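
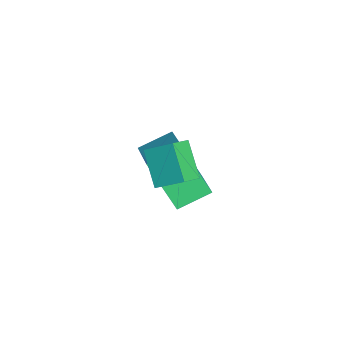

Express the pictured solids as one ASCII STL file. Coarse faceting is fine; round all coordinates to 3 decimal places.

solid 
facet normal -0.696 -0.212 0.686
outer loop
vertex 0.159 1.284 2.826
vertex -0.447 1.807 2.373
vertex -0.164 0.386 2.221
endloop
endfacet
facet normal 0.658 -0.569 0.493
outer loop
vertex 0.847 0.693 1.227
vertex 0.159 1.284 2.826
vertex -0.164 0.386 2.221
endloop
endfacet
facet normal -0.697 -0.212 0.685
outer loop
vertex -0.164 0.386 2.221
vertex -0.447 1.807 2.373
vertex -0.769 0.909 1.767
endloop
endfacet
facet normal -0.285 -0.795 -0.536
outer loop
vertex -0.769 0.909 1.767
vertex 0.847 0.693 1.227
vertex -0.164 0.386 2.221
endloop
endfacet
facet normal 0.285 0.795 0.536
outer loop
vertex 0.159 1.284 2.826
vertex 0.564 2.114 1.379
vertex -0.447 1.807 2.373
endloop
endfacet
facet normal 0.658 -0.569 0.493
outer loop
vertex 1.169 1.591 1.833
vertex 0.159 1.284 2.826
vertex 0.847 0.693 1.227
endloop
endfacet
facet normal 0.285 0.795 0.536
outer loop
vertex 1.169 1.591 1.833
vertex 0.564 2.114 1.379
vertex 0.159 1.284 2.826
endloop
endfacet
facet normal -0.658 0.569 -0.493
outer loop
vertex -0.447 1.807 2.373
vertex 0.564 2.114 1.379
vertex -0.769 0.909 1.767
endloop
endfacet
facet normal -0.285 -0.795 -0.536
outer loop
vertex 0.241 1.216 0.774
vertex 0.847 0.693 1.227
vertex -0.769 0.909 1.767
endloop
endfacet
facet normal -0.658 0.569 -0.493
outer loop
vertex -0.769 0.909 1.767
vertex 0.564 2.114 1.379
vertex 0.241 1.216 0.774
endloop
endfacet
facet normal 0.696 0.213 -0.686
outer loop
vertex 0.241 1.216 0.774
vertex 1.169 1.591 1.833
vertex 0.847 0.693 1.227
endloop
endfacet
facet normal 0.697 0.211 -0.685
outer loop
vertex 0.564 2.114 1.379
vertex 1.169 1.591 1.833
vertex 0.241 1.216 0.774
endloop
endfacet
facet normal -0.366 -0.450 0.814
outer loop
vertex -1.912 1.689 0.568
vertex -3.805 1.467 -0.405
vertex -1.531 0.519 0.092
endloop
endfacet
facet normal 0.885 0.103 0.455
outer loop
vertex -0.755 1.473 -1.635
vertex -1.912 1.689 0.568
vertex -1.531 0.519 0.092
endloop
endfacet
facet normal -0.366 -0.450 0.814
outer loop
vertex -1.531 0.519 0.092
vertex -3.805 1.467 -0.405
vertex -3.424 0.297 -0.881
endloop
endfacet
facet normal 0.289 -0.887 -0.360
outer loop
vertex -3.424 0.297 -0.881
vertex -0.755 1.473 -1.635
vertex -1.531 0.519 0.092
endloop
endfacet
facet normal -0.289 0.887 0.360
outer loop
vertex -1.912 1.689 0.568
vertex -3.029 2.421 -2.132
vertex -3.805 1.467 -0.405
endloop
endfacet
facet normal 0.885 0.103 0.455
outer loop
vertex -1.136 2.643 -1.159
vertex -1.912 1.689 0.568
vertex -0.755 1.473 -1.635
endloop
endfacet
facet normal -0.289 0.887 0.360
outer loop
vertex -1.136 2.643 -1.159
vertex -3.029 2.421 -2.132
vertex -1.912 1.689 0.568
endloop
endfacet
facet normal -0.885 -0.103 -0.455
outer loop
vertex -3.805 1.467 -0.405
vertex -3.029 2.421 -2.132
vertex -3.424 0.297 -0.881
endloop
endfacet
facet normal 0.289 -0.887 -0.360
outer loop
vertex -2.648 1.251 -2.608
vertex -0.755 1.473 -1.635
vertex -3.424 0.297 -0.881
endloop
endfacet
facet normal -0.885 -0.103 -0.455
outer loop
vertex -3.424 0.297 -0.881
vertex -3.029 2.421 -2.132
vertex -2.648 1.251 -2.608
endloop
endfacet
facet normal 0.366 0.450 -0.814
outer loop
vertex -2.648 1.251 -2.608
vertex -1.136 2.643 -1.159
vertex -0.755 1.473 -1.635
endloop
endfacet
facet normal 0.366 0.450 -0.814
outer loop
vertex -3.029 2.421 -2.132
vertex -1.136 2.643 -1.159
vertex -2.648 1.251 -2.608
endloop
endfacet

endsolid


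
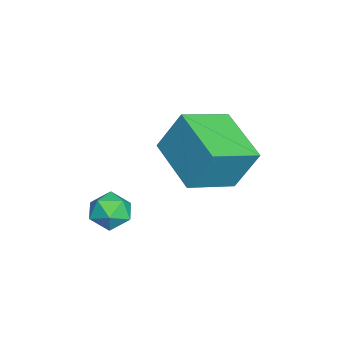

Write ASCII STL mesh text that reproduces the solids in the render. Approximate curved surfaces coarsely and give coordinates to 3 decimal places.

solid 
facet normal -0.935 0.279 0.219
outer loop
vertex 0.187 0.075 -0.412
vertex -0.082 -0.59 -0.712
vertex 0.106 -0.552 0.041
endloop
endfacet
facet normal -0.470 0.556 0.685
outer loop
vertex 0.187 0.075 -0.412
vertex 0.106 -0.552 0.041
vertex 0.737 -0.102 0.109
endloop
endfacet
facet normal 0.002 0.947 0.320
outer loop
vertex 0.187 0.075 -0.412
vertex 0.737 -0.102 0.109
vertex 0.939 0.138 -0.603
endloop
endfacet
facet normal -0.171 0.912 -0.372
outer loop
vertex 0.187 0.075 -0.412
vertex 0.939 0.138 -0.603
vertex 0.432 -0.164 -1.111
endloop
endfacet
facet normal -0.750 0.499 -0.434
outer loop
vertex 0.187 0.075 -0.412
vertex 0.432 -0.164 -1.111
vertex -0.082 -0.59 -0.712
endloop
endfacet
facet normal -0.119 0.017 0.993
outer loop
vertex 0.737 -0.102 0.109
vertex 0.106 -0.552 0.041
vertex 0.808 -0.876 0.131
endloop
endfacet
facet normal -0.870 -0.431 0.239
outer loop
vertex 0.106 -0.552 0.041
vertex -0.082 -0.59 -0.712
vertex 0.301 -1.178 -0.377
endloop
endfacet
facet normal -0.572 -0.076 -0.817
outer loop
vertex -0.082 -0.59 -0.712
vertex 0.432 -0.164 -1.111
vertex 0.503 -0.938 -1.089
endloop
endfacet
facet normal 0.366 0.593 -0.717
outer loop
vertex 0.432 -0.164 -1.111
vertex 0.939 0.138 -0.603
vertex 1.134 -0.488 -1.021
endloop
endfacet
facet normal 0.645 0.649 0.402
outer loop
vertex 0.939 0.138 -0.603
vertex 0.737 -0.102 0.109
vertex 1.322 -0.45 -0.268
endloop
endfacet
facet normal 0.171 -0.912 0.372
outer loop
vertex 1.053 -1.115 -0.568
vertex 0.808 -0.876 0.131
vertex 0.301 -1.178 -0.377
endloop
endfacet
facet normal -0.002 -0.947 -0.320
outer loop
vertex 1.053 -1.115 -0.568
vertex 0.301 -1.178 -0.377
vertex 0.503 -0.938 -1.089
endloop
endfacet
facet normal 0.470 -0.556 -0.685
outer loop
vertex 1.053 -1.115 -0.568
vertex 0.503 -0.938 -1.089
vertex 1.134 -0.488 -1.021
endloop
endfacet
facet normal 0.935 -0.279 -0.219
outer loop
vertex 1.053 -1.115 -0.568
vertex 1.134 -0.488 -1.021
vertex 1.322 -0.45 -0.268
endloop
endfacet
facet normal 0.750 -0.499 0.434
outer loop
vertex 1.053 -1.115 -0.568
vertex 1.322 -0.45 -0.268
vertex 0.808 -0.876 0.131
endloop
endfacet
facet normal -0.366 -0.593 0.717
outer loop
vertex 0.301 -1.178 -0.377
vertex 0.808 -0.876 0.131
vertex 0.106 -0.552 0.041
endloop
endfacet
facet normal -0.645 -0.649 -0.402
outer loop
vertex 0.503 -0.938 -1.089
vertex 0.301 -1.178 -0.377
vertex -0.082 -0.59 -0.712
endloop
endfacet
facet normal 0.119 -0.017 -0.993
outer loop
vertex 1.134 -0.488 -1.021
vertex 0.503 -0.938 -1.089
vertex 0.432 -0.164 -1.111
endloop
endfacet
facet normal 0.870 0.431 -0.239
outer loop
vertex 1.322 -0.45 -0.268
vertex 1.134 -0.488 -1.021
vertex 0.939 0.138 -0.603
endloop
endfacet
facet normal 0.572 0.076 0.817
outer loop
vertex 0.808 -0.876 0.131
vertex 1.322 -0.45 -0.268
vertex 0.737 -0.102 0.109
endloop
endfacet
facet normal -0.814 -0.506 0.286
outer loop
vertex -1.132 1.53 2.893
vertex -2.234 2.93 2.232
vertex -1.192 0.753 1.349
endloop
endfacet
facet normal 0.580 -0.737 0.348
outer loop
vertex 0.574 1.85 0.728
vertex -1.132 1.53 2.893
vertex -1.192 0.753 1.349
endloop
endfacet
facet normal -0.814 -0.506 0.286
outer loop
vertex -1.192 0.753 1.349
vertex -2.234 2.93 2.232
vertex -2.294 2.152 0.687
endloop
endfacet
facet normal -0.035 -0.450 -0.893
outer loop
vertex -2.294 2.152 0.687
vertex 0.574 1.85 0.728
vertex -1.192 0.753 1.349
endloop
endfacet
facet normal 0.035 0.449 0.893
outer loop
vertex -1.132 1.53 2.893
vertex -0.468 4.027 1.611
vertex -2.234 2.93 2.232
endloop
endfacet
facet normal 0.580 -0.736 0.348
outer loop
vertex 0.634 2.628 2.273
vertex -1.132 1.53 2.893
vertex 0.574 1.85 0.728
endloop
endfacet
facet normal 0.034 0.449 0.893
outer loop
vertex 0.634 2.628 2.273
vertex -0.468 4.027 1.611
vertex -1.132 1.53 2.893
endloop
endfacet
facet normal -0.580 0.736 -0.348
outer loop
vertex -2.234 2.93 2.232
vertex -0.468 4.027 1.611
vertex -2.294 2.152 0.687
endloop
endfacet
facet normal -0.034 -0.449 -0.893
outer loop
vertex -0.528 3.25 0.067
vertex 0.574 1.85 0.728
vertex -2.294 2.152 0.687
endloop
endfacet
facet normal -0.580 0.736 -0.348
outer loop
vertex -2.294 2.152 0.687
vertex -0.468 4.027 1.611
vertex -0.528 3.25 0.067
endloop
endfacet
facet normal 0.814 0.506 -0.286
outer loop
vertex -0.528 3.25 0.067
vertex 0.634 2.628 2.273
vertex 0.574 1.85 0.728
endloop
endfacet
facet normal 0.814 0.506 -0.286
outer loop
vertex -0.468 4.027 1.611
vertex 0.634 2.628 2.273
vertex -0.528 3.25 0.067
endloop
endfacet

endsolid


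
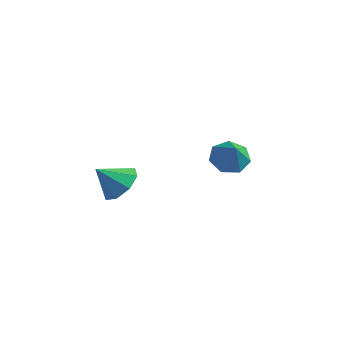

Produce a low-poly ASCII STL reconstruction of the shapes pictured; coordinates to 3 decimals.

solid 
facet normal -0.567 0.381 -0.730
outer loop
vertex -1.004 4.722 2.519
vertex -1.743 4.095 2.766
vertex -1.567 5.017 3.11
endloop
endfacet
facet normal 0.721 0.562 0.406
outer loop
vertex -1.004 4.722 2.519
vertex -1.567 5.017 3.11
vertex -0.837 3.485 3.934
endloop
endfacet
facet normal -0.567 0.381 -0.731
outer loop
vertex -1.567 5.017 3.11
vertex -1.743 4.095 2.766
vertex -2.262 4.618 3.441
endloop
endfacet
facet normal 0.112 0.512 0.852
outer loop
vertex -1.567 5.017 3.11
vertex -2.262 4.618 3.441
vertex -0.837 3.485 3.934
endloop
endfacet
facet normal -0.566 0.381 -0.731
outer loop
vertex -2.262 4.618 3.441
vertex -1.743 4.095 2.766
vertex -2.567 3.825 3.264
endloop
endfacet
facet normal -0.371 -0.064 0.926
outer loop
vertex -2.262 4.618 3.441
vertex -2.567 3.825 3.264
vertex -0.837 3.485 3.934
endloop
endfacet
facet normal -0.566 0.382 -0.730
outer loop
vertex -2.567 3.825 3.264
vertex -1.743 4.095 2.766
vertex -2.252 3.236 2.711
endloop
endfacet
facet normal -0.366 -0.733 0.573
outer loop
vertex -2.567 3.825 3.264
vertex -2.252 3.236 2.711
vertex -0.837 3.485 3.934
endloop
endfacet
facet normal -0.566 0.382 -0.731
outer loop
vertex -2.252 3.236 2.711
vertex -1.743 4.095 2.766
vertex -1.553 3.293 2.2
endloop
endfacet
facet normal 0.124 -0.991 0.059
outer loop
vertex -2.252 3.236 2.711
vertex -1.553 3.293 2.2
vertex -0.837 3.485 3.934
endloop
endfacet
facet normal -0.567 0.381 -0.730
outer loop
vertex -1.553 3.293 2.2
vertex -1.743 4.095 2.766
vertex -0.998 3.954 2.114
endloop
endfacet
facet normal 0.730 -0.643 -0.230
outer loop
vertex -1.553 3.293 2.2
vertex -0.998 3.954 2.114
vertex -0.837 3.485 3.934
endloop
endfacet
facet normal -0.567 0.381 -0.730
outer loop
vertex -0.998 3.954 2.114
vertex -1.743 4.095 2.766
vertex -1.004 4.722 2.519
endloop
endfacet
facet normal 0.996 0.048 -0.076
outer loop
vertex -0.998 3.954 2.114
vertex -1.004 4.722 2.519
vertex -0.837 3.485 3.934
endloop
endfacet
facet normal 0.434 0.569 -0.699
outer loop
vertex -2.327 -1.369 3.589
vertex -3.099 -1.645 2.885
vertex -2.972 -0.853 3.609
endloop
endfacet
facet normal 0.140 0.137 0.981
outer loop
vertex -2.327 -1.369 3.589
vertex -2.972 -0.853 3.609
vertex -3.761 -2.515 3.955
endloop
endfacet
facet normal 0.434 0.569 -0.698
outer loop
vertex -2.972 -0.853 3.609
vertex -3.099 -1.645 2.885
vertex -3.691 -0.8 3.205
endloop
endfacet
facet normal -0.433 0.376 0.819
outer loop
vertex -2.972 -0.853 3.609
vertex -3.691 -0.8 3.205
vertex -3.761 -2.515 3.955
endloop
endfacet
facet normal 0.433 0.568 -0.699
outer loop
vertex -3.691 -0.8 3.205
vertex -3.099 -1.645 2.885
vertex -4.064 -1.243 2.614
endloop
endfacet
facet normal -0.890 0.212 0.403
outer loop
vertex -3.691 -0.8 3.205
vertex -4.064 -1.243 2.614
vertex -3.761 -2.515 3.955
endloop
endfacet
facet normal 0.433 0.569 -0.699
outer loop
vertex -4.064 -1.243 2.614
vertex -3.099 -1.645 2.885
vertex -3.871 -1.92 2.182
endloop
endfacet
facet normal -0.966 -0.258 -0.027
outer loop
vertex -4.064 -1.243 2.614
vertex -3.871 -1.92 2.182
vertex -3.761 -2.515 3.955
endloop
endfacet
facet normal 0.433 0.569 -0.699
outer loop
vertex -3.871 -1.92 2.182
vertex -3.099 -1.645 2.885
vertex -3.225 -2.436 2.162
endloop
endfacet
facet normal -0.613 -0.759 -0.217
outer loop
vertex -3.871 -1.92 2.182
vertex -3.225 -2.436 2.162
vertex -3.761 -2.515 3.955
endloop
endfacet
facet normal 0.433 0.569 -0.698
outer loop
vertex -3.225 -2.436 2.162
vertex -3.099 -1.645 2.885
vertex -2.506 -2.489 2.565
endloop
endfacet
facet normal -0.042 -0.998 -0.056
outer loop
vertex -3.225 -2.436 2.162
vertex -2.506 -2.489 2.565
vertex -3.761 -2.515 3.955
endloop
endfacet
facet normal 0.432 0.569 -0.699
outer loop
vertex -2.506 -2.489 2.565
vertex -3.099 -1.645 2.885
vertex -2.133 -2.046 3.156
endloop
endfacet
facet normal 0.418 -0.834 0.361
outer loop
vertex -2.506 -2.489 2.565
vertex -2.133 -2.046 3.156
vertex -3.761 -2.515 3.955
endloop
endfacet
facet normal 0.433 0.570 -0.698
outer loop
vertex -2.133 -2.046 3.156
vertex -3.099 -1.645 2.885
vertex -2.327 -1.369 3.589
endloop
endfacet
facet normal 0.493 -0.364 0.790
outer loop
vertex -2.133 -2.046 3.156
vertex -2.327 -1.369 3.589
vertex -3.761 -2.515 3.955
endloop
endfacet

endsolid


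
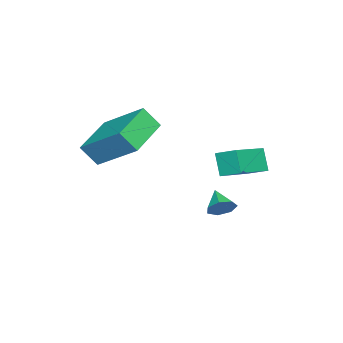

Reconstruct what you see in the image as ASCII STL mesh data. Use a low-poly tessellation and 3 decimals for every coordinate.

solid 
facet normal -0.969 0.102 0.224
outer loop
vertex -0.503 -1.947 2.311
vertex -0.037 -0.22 3.54
vertex -0.631 -1.314 1.47
endloop
endfacet
facet normal -0.215 -0.796 -0.566
outer loop
vertex 1.317 -1.52 1.02
vertex -0.503 -1.947 2.311
vertex -0.631 -1.314 1.47
endloop
endfacet
facet normal -0.969 0.102 0.224
outer loop
vertex -0.631 -1.314 1.47
vertex -0.037 -0.22 3.54
vertex -0.165 0.412 2.699
endloop
endfacet
facet normal -0.120 0.597 -0.793
outer loop
vertex -0.165 0.412 2.699
vertex 1.317 -1.52 1.02
vertex -0.631 -1.314 1.47
endloop
endfacet
facet normal 0.120 -0.597 0.793
outer loop
vertex -0.503 -1.947 2.311
vertex 1.911 -0.426 3.09
vertex -0.037 -0.22 3.54
endloop
endfacet
facet normal -0.214 -0.796 -0.566
outer loop
vertex 1.445 -2.152 1.861
vertex -0.503 -1.947 2.311
vertex 1.317 -1.52 1.02
endloop
endfacet
facet normal 0.120 -0.597 0.793
outer loop
vertex 1.445 -2.152 1.861
vertex 1.911 -0.426 3.09
vertex -0.503 -1.947 2.311
endloop
endfacet
facet normal 0.215 0.796 0.566
outer loop
vertex -0.037 -0.22 3.54
vertex 1.911 -0.426 3.09
vertex -0.165 0.412 2.699
endloop
endfacet
facet normal -0.120 0.597 -0.793
outer loop
vertex 1.783 0.207 2.249
vertex 1.317 -1.52 1.02
vertex -0.165 0.412 2.699
endloop
endfacet
facet normal 0.215 0.796 0.566
outer loop
vertex -0.165 0.412 2.699
vertex 1.911 -0.426 3.09
vertex 1.783 0.207 2.249
endloop
endfacet
facet normal 0.969 -0.102 -0.224
outer loop
vertex 1.783 0.207 2.249
vertex 1.445 -2.152 1.861
vertex 1.317 -1.52 1.02
endloop
endfacet
facet normal 0.969 -0.102 -0.224
outer loop
vertex 1.911 -0.426 3.09
vertex 1.445 -2.152 1.861
vertex 1.783 0.207 2.249
endloop
endfacet
facet normal -0.405 -0.309 0.861
outer loop
vertex -1.167 2.193 1.041
vertex -1.033 3.038 1.407
vertex -2.928 2.746 0.411
endloop
endfacet
facet normal -0.144 -0.908 -0.393
outer loop
vertex -2.487 3.082 -0.527
vertex -1.167 2.193 1.041
vertex -2.928 2.746 0.411
endloop
endfacet
facet normal -0.405 -0.309 0.861
outer loop
vertex -2.928 2.746 0.411
vertex -1.033 3.038 1.407
vertex -2.794 3.591 0.777
endloop
endfacet
facet normal -0.903 0.283 -0.323
outer loop
vertex -2.794 3.591 0.777
vertex -2.487 3.082 -0.527
vertex -2.928 2.746 0.411
endloop
endfacet
facet normal 0.903 -0.283 0.323
outer loop
vertex -1.167 2.193 1.041
vertex -0.592 3.374 0.469
vertex -1.033 3.038 1.407
endloop
endfacet
facet normal -0.144 -0.908 -0.393
outer loop
vertex -0.726 2.529 0.103
vertex -1.167 2.193 1.041
vertex -2.487 3.082 -0.527
endloop
endfacet
facet normal 0.903 -0.283 0.323
outer loop
vertex -0.726 2.529 0.103
vertex -0.592 3.374 0.469
vertex -1.167 2.193 1.041
endloop
endfacet
facet normal 0.144 0.908 0.393
outer loop
vertex -1.033 3.038 1.407
vertex -0.592 3.374 0.469
vertex -2.794 3.591 0.777
endloop
endfacet
facet normal -0.903 0.283 -0.323
outer loop
vertex -2.353 3.927 -0.161
vertex -2.487 3.082 -0.527
vertex -2.794 3.591 0.777
endloop
endfacet
facet normal 0.144 0.908 0.393
outer loop
vertex -2.794 3.591 0.777
vertex -0.592 3.374 0.469
vertex -2.353 3.927 -0.161
endloop
endfacet
facet normal 0.405 0.309 -0.861
outer loop
vertex -2.353 3.927 -0.161
vertex -0.726 2.529 0.103
vertex -2.487 3.082 -0.527
endloop
endfacet
facet normal 0.405 0.309 -0.861
outer loop
vertex -0.592 3.374 0.469
vertex -0.726 2.529 0.103
vertex -2.353 3.927 -0.161
endloop
endfacet
facet normal 0.706 0.494 -0.507
outer loop
vertex -1.294 1.881 -1.995
vertex -1.713 2.306 -2.164
vertex -1.348 2.3 -1.662
endloop
endfacet
facet normal 0.283 -0.574 0.768
outer loop
vertex -1.294 1.881 -1.995
vertex -1.348 2.3 -1.662
vertex -2.447 1.794 -1.636
endloop
endfacet
facet normal 0.707 0.492 -0.508
outer loop
vertex -1.348 2.3 -1.662
vertex -1.713 2.306 -2.164
vertex -1.676 2.724 -1.708
endloop
endfacet
facet normal -0.019 0.093 0.995
outer loop
vertex -1.348 2.3 -1.662
vertex -1.676 2.724 -1.708
vertex -2.447 1.794 -1.636
endloop
endfacet
facet normal 0.706 0.492 -0.509
outer loop
vertex -1.676 2.724 -1.708
vertex -1.713 2.306 -2.164
vertex -2.032 2.834 -2.096
endloop
endfacet
facet normal -0.556 0.512 0.655
outer loop
vertex -1.676 2.724 -1.708
vertex -2.032 2.834 -2.096
vertex -2.447 1.794 -1.636
endloop
endfacet
facet normal 0.707 0.493 -0.507
outer loop
vertex -2.032 2.834 -2.096
vertex -1.713 2.306 -2.164
vertex -2.147 2.546 -2.536
endloop
endfacet
facet normal -0.929 0.371 0.000
outer loop
vertex -2.032 2.834 -2.096
vertex -2.147 2.546 -2.536
vertex -2.447 1.794 -1.636
endloop
endfacet
facet normal 0.707 0.493 -0.507
outer loop
vertex -2.147 2.546 -2.536
vertex -1.713 2.306 -2.164
vertex -1.935 2.078 -2.696
endloop
endfacet
facet normal -0.852 -0.225 -0.472
outer loop
vertex -2.147 2.546 -2.536
vertex -1.935 2.078 -2.696
vertex -2.447 1.794 -1.636
endloop
endfacet
facet normal 0.707 0.493 -0.507
outer loop
vertex -1.935 2.078 -2.696
vertex -1.713 2.306 -2.164
vertex -1.556 1.782 -2.455
endloop
endfacet
facet normal -0.386 -0.827 -0.408
outer loop
vertex -1.935 2.078 -2.696
vertex -1.556 1.782 -2.455
vertex -2.447 1.794 -1.636
endloop
endfacet
facet normal 0.706 0.494 -0.508
outer loop
vertex -1.556 1.782 -2.455
vertex -1.713 2.306 -2.164
vertex -1.294 1.881 -1.995
endloop
endfacet
facet normal 0.119 -0.982 0.144
outer loop
vertex -1.556 1.782 -2.455
vertex -1.294 1.881 -1.995
vertex -2.447 1.794 -1.636
endloop
endfacet

endsolid


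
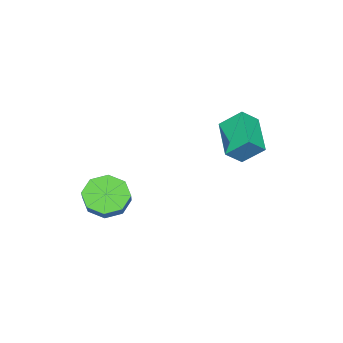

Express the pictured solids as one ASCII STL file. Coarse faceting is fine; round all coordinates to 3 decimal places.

solid 
facet normal -0.687 0.353 -0.635
outer loop
vertex -2.898 1.197 0.335
vertex -1.417 2.53 -0.525
vertex -2.545 0.202 -0.6
endloop
endfacet
facet normal -0.682 -0.614 0.396
outer loop
vertex -1.783 -0.19 0.105
vertex -2.898 1.197 0.335
vertex -2.545 0.202 -0.6
endloop
endfacet
facet normal -0.687 0.353 -0.635
outer loop
vertex -2.545 0.202 -0.6
vertex -1.417 2.53 -0.525
vertex -1.065 1.535 -1.46
endloop
endfacet
facet normal 0.250 -0.706 -0.663
outer loop
vertex -1.065 1.535 -1.46
vertex -1.783 -0.19 0.105
vertex -2.545 0.202 -0.6
endloop
endfacet
facet normal -0.250 0.706 0.663
outer loop
vertex -2.898 1.197 0.335
vertex -0.655 2.138 0.18
vertex -1.417 2.53 -0.525
endloop
endfacet
facet normal -0.682 -0.614 0.397
outer loop
vertex -2.135 0.805 1.04
vertex -2.898 1.197 0.335
vertex -1.783 -0.19 0.105
endloop
endfacet
facet normal -0.250 0.706 0.663
outer loop
vertex -2.135 0.805 1.04
vertex -0.655 2.138 0.18
vertex -2.898 1.197 0.335
endloop
endfacet
facet normal 0.683 0.614 -0.396
outer loop
vertex -1.417 2.53 -0.525
vertex -0.655 2.138 0.18
vertex -1.065 1.535 -1.46
endloop
endfacet
facet normal 0.250 -0.706 -0.663
outer loop
vertex -0.302 1.143 -0.755
vertex -1.783 -0.19 0.105
vertex -1.065 1.535 -1.46
endloop
endfacet
facet normal 0.682 0.615 -0.396
outer loop
vertex -1.065 1.535 -1.46
vertex -0.655 2.138 0.18
vertex -0.302 1.143 -0.755
endloop
endfacet
facet normal 0.687 -0.354 0.635
outer loop
vertex -0.302 1.143 -0.755
vertex -2.135 0.805 1.04
vertex -1.783 -0.19 0.105
endloop
endfacet
facet normal 0.687 -0.353 0.635
outer loop
vertex -0.655 2.138 0.18
vertex -2.135 0.805 1.04
vertex -0.302 1.143 -0.755
endloop
endfacet
facet normal -0.611 -0.439 -0.659
outer loop
vertex 3.43 -2.691 -4.322
vertex 2.798 -3.037 -3.505
vertex 2.83 -2.144 -4.13
endloop
endfacet
facet normal 0.331 0.614 -0.717
outer loop
vertex 3.43 -2.691 -4.322
vertex 2.83 -2.144 -4.13
vertex 4.255 -2.098 -3.433
endloop
endfacet
facet normal 0.331 0.614 -0.717
outer loop
vertex 4.255 -2.098 -3.433
vertex 2.83 -2.144 -4.13
vertex 3.655 -1.551 -3.241
endloop
endfacet
facet normal 0.611 0.439 0.658
outer loop
vertex 4.255 -2.098 -3.433
vertex 3.655 -1.551 -3.241
vertex 3.622 -2.443 -2.615
endloop
endfacet
facet normal -0.610 -0.439 -0.659
outer loop
vertex 2.83 -2.144 -4.13
vertex 2.798 -3.037 -3.505
vertex 2.211 -2.121 -3.572
endloop
endfacet
facet normal -0.276 0.898 -0.343
outer loop
vertex 2.83 -2.144 -4.13
vertex 2.211 -2.121 -3.572
vertex 3.655 -1.551 -3.241
endloop
endfacet
facet normal -0.275 0.898 -0.344
outer loop
vertex 3.655 -1.551 -3.241
vertex 2.211 -2.121 -3.572
vertex 3.035 -1.527 -2.682
endloop
endfacet
facet normal 0.611 0.440 0.659
outer loop
vertex 3.655 -1.551 -3.241
vertex 3.035 -1.527 -2.682
vertex 3.622 -2.443 -2.615
endloop
endfacet
facet normal -0.611 -0.440 -0.658
outer loop
vertex 2.211 -2.121 -3.572
vertex 2.798 -3.037 -3.505
vertex 1.935 -2.633 -2.974
endloop
endfacet
facet normal -0.720 0.655 0.229
outer loop
vertex 2.211 -2.121 -3.572
vertex 1.935 -2.633 -2.974
vertex 3.035 -1.527 -2.682
endloop
endfacet
facet normal -0.720 0.655 0.231
outer loop
vertex 3.035 -1.527 -2.682
vertex 1.935 -2.633 -2.974
vertex 2.76 -2.04 -2.085
endloop
endfacet
facet normal 0.611 0.439 0.659
outer loop
vertex 3.035 -1.527 -2.682
vertex 2.76 -2.04 -2.085
vertex 3.622 -2.443 -2.615
endloop
endfacet
facet normal -0.611 -0.440 -0.658
outer loop
vertex 1.935 -2.633 -2.974
vertex 2.798 -3.037 -3.505
vertex 2.165 -3.382 -2.687
endloop
endfacet
facet normal -0.742 0.029 0.670
outer loop
vertex 1.935 -2.633 -2.974
vertex 2.165 -3.382 -2.687
vertex 2.76 -2.04 -2.085
endloop
endfacet
facet normal -0.742 0.029 0.670
outer loop
vertex 2.76 -2.04 -2.085
vertex 2.165 -3.382 -2.687
vertex 2.99 -2.789 -1.798
endloop
endfacet
facet normal 0.611 0.440 0.659
outer loop
vertex 2.76 -2.04 -2.085
vertex 2.99 -2.789 -1.798
vertex 3.622 -2.443 -2.615
endloop
endfacet
facet normal -0.611 -0.439 -0.658
outer loop
vertex 2.165 -3.382 -2.687
vertex 2.798 -3.037 -3.505
vertex 2.765 -3.929 -2.879
endloop
endfacet
facet normal -0.331 -0.614 0.717
outer loop
vertex 2.165 -3.382 -2.687
vertex 2.765 -3.929 -2.879
vertex 2.99 -2.789 -1.798
endloop
endfacet
facet normal -0.331 -0.614 0.717
outer loop
vertex 2.99 -2.789 -1.798
vertex 2.765 -3.929 -2.879
vertex 3.59 -3.336 -1.99
endloop
endfacet
facet normal 0.611 0.439 0.659
outer loop
vertex 2.99 -2.789 -1.798
vertex 3.59 -3.336 -1.99
vertex 3.622 -2.443 -2.615
endloop
endfacet
facet normal -0.611 -0.440 -0.659
outer loop
vertex 2.765 -3.929 -2.879
vertex 2.798 -3.037 -3.505
vertex 3.385 -3.953 -3.438
endloop
endfacet
facet normal 0.275 -0.898 0.344
outer loop
vertex 2.765 -3.929 -2.879
vertex 3.385 -3.953 -3.438
vertex 3.59 -3.336 -1.99
endloop
endfacet
facet normal 0.276 -0.898 0.343
outer loop
vertex 3.59 -3.336 -1.99
vertex 3.385 -3.953 -3.438
vertex 4.209 -3.359 -2.548
endloop
endfacet
facet normal 0.610 0.439 0.659
outer loop
vertex 3.59 -3.336 -1.99
vertex 4.209 -3.359 -2.548
vertex 3.622 -2.443 -2.615
endloop
endfacet
facet normal -0.611 -0.439 -0.659
outer loop
vertex 3.385 -3.953 -3.438
vertex 2.798 -3.037 -3.505
vertex 3.66 -3.44 -4.035
endloop
endfacet
facet normal 0.720 -0.654 -0.230
outer loop
vertex 3.385 -3.953 -3.438
vertex 3.66 -3.44 -4.035
vertex 4.209 -3.359 -2.548
endloop
endfacet
facet normal 0.719 -0.656 -0.230
outer loop
vertex 4.209 -3.359 -2.548
vertex 3.66 -3.44 -4.035
vertex 4.485 -2.847 -3.146
endloop
endfacet
facet normal 0.611 0.440 0.658
outer loop
vertex 4.209 -3.359 -2.548
vertex 4.485 -2.847 -3.146
vertex 3.622 -2.443 -2.615
endloop
endfacet
facet normal -0.611 -0.440 -0.659
outer loop
vertex 3.66 -3.44 -4.035
vertex 2.798 -3.037 -3.505
vertex 3.43 -2.691 -4.322
endloop
endfacet
facet normal 0.742 -0.029 -0.670
outer loop
vertex 3.66 -3.44 -4.035
vertex 3.43 -2.691 -4.322
vertex 4.485 -2.847 -3.146
endloop
endfacet
facet normal 0.742 -0.029 -0.670
outer loop
vertex 4.485 -2.847 -3.146
vertex 3.43 -2.691 -4.322
vertex 4.255 -2.098 -3.433
endloop
endfacet
facet normal 0.611 0.440 0.658
outer loop
vertex 4.485 -2.847 -3.146
vertex 4.255 -2.098 -3.433
vertex 3.622 -2.443 -2.615
endloop
endfacet

endsolid


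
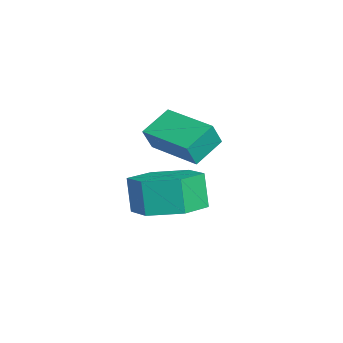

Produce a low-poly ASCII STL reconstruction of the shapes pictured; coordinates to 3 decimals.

solid 
facet normal -0.830 -0.556 0.034
outer loop
vertex -3.694 2.057 2.09
vertex -4.206 2.852 2.59
vertex -3.928 2.362 1.365
endloop
endfacet
facet normal 0.479 -0.743 -0.467
outer loop
vertex -2.574 3.268 1.31
vertex -3.694 2.057 2.09
vertex -3.928 2.362 1.365
endloop
endfacet
facet normal -0.830 -0.556 0.034
outer loop
vertex -3.928 2.362 1.365
vertex -4.206 2.852 2.59
vertex -4.44 3.157 1.866
endloop
endfacet
facet normal -0.285 0.373 -0.883
outer loop
vertex -4.44 3.157 1.866
vertex -2.574 3.268 1.31
vertex -3.928 2.362 1.365
endloop
endfacet
facet normal 0.285 -0.372 0.883
outer loop
vertex -3.694 2.057 2.09
vertex -2.852 3.758 2.535
vertex -4.206 2.852 2.59
endloop
endfacet
facet normal 0.478 -0.743 -0.468
outer loop
vertex -2.34 2.963 2.034
vertex -3.694 2.057 2.09
vertex -2.574 3.268 1.31
endloop
endfacet
facet normal 0.286 -0.372 0.883
outer loop
vertex -2.34 2.963 2.034
vertex -2.852 3.758 2.535
vertex -3.694 2.057 2.09
endloop
endfacet
facet normal -0.478 0.743 0.468
outer loop
vertex -4.206 2.852 2.59
vertex -2.852 3.758 2.535
vertex -4.44 3.157 1.866
endloop
endfacet
facet normal -0.285 0.372 -0.883
outer loop
vertex -3.086 4.063 1.81
vertex -2.574 3.268 1.31
vertex -4.44 3.157 1.866
endloop
endfacet
facet normal -0.478 0.744 0.467
outer loop
vertex -4.44 3.157 1.866
vertex -2.852 3.758 2.535
vertex -3.086 4.063 1.81
endloop
endfacet
facet normal 0.830 0.556 -0.034
outer loop
vertex -3.086 4.063 1.81
vertex -2.34 2.963 2.034
vertex -2.574 3.268 1.31
endloop
endfacet
facet normal 0.830 0.556 -0.034
outer loop
vertex -2.852 3.758 2.535
vertex -2.34 2.963 2.034
vertex -3.086 4.063 1.81
endloop
endfacet
facet normal 0.341 0.030 -0.940
outer loop
vertex -0.411 1.495 0.815
vertex -1.036 2.236 0.612
vertex -0.126 2.434 0.948
endloop
endfacet
facet normal 0.895 -0.316 0.315
outer loop
vertex -0.411 1.495 0.815
vertex -0.126 2.434 0.948
vertex -0.779 1.463 1.83
endloop
endfacet
facet normal 0.895 -0.316 0.315
outer loop
vertex -0.779 1.463 1.83
vertex -0.126 2.434 0.948
vertex -0.494 2.402 1.963
endloop
endfacet
facet normal -0.340 -0.030 0.940
outer loop
vertex -0.779 1.463 1.83
vertex -0.494 2.402 1.963
vertex -1.404 2.204 1.628
endloop
endfacet
facet normal 0.340 0.031 -0.940
outer loop
vertex -0.126 2.434 0.948
vertex -1.036 2.236 0.612
vertex -0.751 3.175 0.746
endloop
endfacet
facet normal 0.697 0.663 0.274
outer loop
vertex -0.126 2.434 0.948
vertex -0.751 3.175 0.746
vertex -0.494 2.402 1.963
endloop
endfacet
facet normal 0.697 0.663 0.274
outer loop
vertex -0.494 2.402 1.963
vertex -0.751 3.175 0.746
vertex -1.118 3.142 1.761
endloop
endfacet
facet normal -0.340 -0.030 0.940
outer loop
vertex -0.494 2.402 1.963
vertex -1.118 3.142 1.761
vertex -1.404 2.204 1.628
endloop
endfacet
facet normal 0.340 0.031 -0.940
outer loop
vertex -0.751 3.175 0.746
vertex -1.036 2.236 0.612
vertex -1.661 2.977 0.41
endloop
endfacet
facet normal -0.198 0.979 -0.040
outer loop
vertex -0.751 3.175 0.746
vertex -1.661 2.977 0.41
vertex -1.118 3.142 1.761
endloop
endfacet
facet normal -0.197 0.980 -0.041
outer loop
vertex -1.118 3.142 1.761
vertex -1.661 2.977 0.41
vertex -2.029 2.945 1.425
endloop
endfacet
facet normal -0.340 -0.030 0.940
outer loop
vertex -1.118 3.142 1.761
vertex -2.029 2.945 1.425
vertex -1.404 2.204 1.628
endloop
endfacet
facet normal 0.340 0.030 -0.940
outer loop
vertex -1.661 2.977 0.41
vertex -1.036 2.236 0.612
vertex -1.946 2.038 0.277
endloop
endfacet
facet normal -0.895 0.316 -0.315
outer loop
vertex -1.661 2.977 0.41
vertex -1.946 2.038 0.277
vertex -2.029 2.945 1.425
endloop
endfacet
facet normal -0.895 0.316 -0.315
outer loop
vertex -2.029 2.945 1.425
vertex -1.946 2.038 0.277
vertex -2.314 2.006 1.292
endloop
endfacet
facet normal -0.341 -0.030 0.940
outer loop
vertex -2.029 2.945 1.425
vertex -2.314 2.006 1.292
vertex -1.404 2.204 1.628
endloop
endfacet
facet normal 0.340 0.030 -0.940
outer loop
vertex -1.946 2.038 0.277
vertex -1.036 2.236 0.612
vertex -1.322 1.298 0.479
endloop
endfacet
facet normal -0.697 -0.663 -0.274
outer loop
vertex -1.946 2.038 0.277
vertex -1.322 1.298 0.479
vertex -2.314 2.006 1.292
endloop
endfacet
facet normal -0.697 -0.663 -0.274
outer loop
vertex -2.314 2.006 1.292
vertex -1.322 1.298 0.479
vertex -1.689 1.265 1.494
endloop
endfacet
facet normal -0.340 -0.031 0.940
outer loop
vertex -2.314 2.006 1.292
vertex -1.689 1.265 1.494
vertex -1.404 2.204 1.628
endloop
endfacet
facet normal 0.340 0.030 -0.940
outer loop
vertex -1.322 1.298 0.479
vertex -1.036 2.236 0.612
vertex -0.411 1.495 0.815
endloop
endfacet
facet normal 0.197 -0.980 0.039
outer loop
vertex -1.322 1.298 0.479
vertex -0.411 1.495 0.815
vertex -1.689 1.265 1.494
endloop
endfacet
facet normal 0.198 -0.979 0.041
outer loop
vertex -1.689 1.265 1.494
vertex -0.411 1.495 0.815
vertex -0.779 1.463 1.83
endloop
endfacet
facet normal -0.340 -0.031 0.940
outer loop
vertex -1.689 1.265 1.494
vertex -0.779 1.463 1.83
vertex -1.404 2.204 1.628
endloop
endfacet

endsolid


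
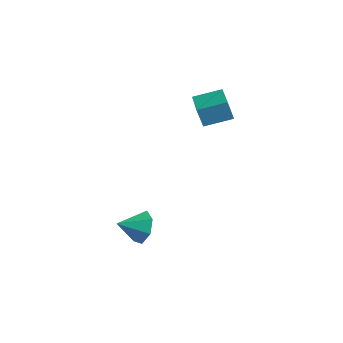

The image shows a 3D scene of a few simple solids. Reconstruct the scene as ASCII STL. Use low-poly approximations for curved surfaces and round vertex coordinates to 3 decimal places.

solid 
facet normal 0.288 0.865 -0.412
outer loop
vertex -3.089 -1.959 -1.394
vertex -3.525 -2.113 -2.022
vertex -3.728 -1.735 -1.37
endloop
endfacet
facet normal -0.017 -0.155 0.988
outer loop
vertex -3.089 -1.959 -1.394
vertex -3.728 -1.735 -1.37
vertex -3.835 -3.047 -1.578
endloop
endfacet
facet normal 0.288 0.865 -0.411
outer loop
vertex -3.728 -1.735 -1.37
vertex -3.525 -2.113 -2.022
vertex -4.213 -1.796 -1.838
endloop
endfacet
facet normal -0.689 -0.058 0.722
outer loop
vertex -3.728 -1.735 -1.37
vertex -4.213 -1.796 -1.838
vertex -3.835 -3.047 -1.578
endloop
endfacet
facet normal 0.288 0.864 -0.412
outer loop
vertex -4.213 -1.796 -1.838
vertex -3.525 -2.113 -2.022
vertex -4.18 -2.096 -2.444
endloop
endfacet
facet normal -0.959 -0.272 0.083
outer loop
vertex -4.213 -1.796 -1.838
vertex -4.18 -2.096 -2.444
vertex -3.835 -3.047 -1.578
endloop
endfacet
facet normal 0.287 0.865 -0.411
outer loop
vertex -4.18 -2.096 -2.444
vertex -3.525 -2.113 -2.022
vertex -3.654 -2.408 -2.733
endloop
endfacet
facet normal -0.625 -0.637 -0.450
outer loop
vertex -4.18 -2.096 -2.444
vertex -3.654 -2.408 -2.733
vertex -3.835 -3.047 -1.578
endloop
endfacet
facet normal 0.287 0.865 -0.411
outer loop
vertex -3.654 -2.408 -2.733
vertex -3.525 -2.113 -2.022
vertex -3.03 -2.498 -2.486
endloop
endfacet
facet normal 0.062 -0.877 -0.476
outer loop
vertex -3.654 -2.408 -2.733
vertex -3.03 -2.498 -2.486
vertex -3.835 -3.047 -1.578
endloop
endfacet
facet normal 0.287 0.865 -0.411
outer loop
vertex -3.03 -2.498 -2.486
vertex -3.525 -2.113 -2.022
vertex -2.779 -2.298 -1.89
endloop
endfacet
facet normal 0.584 -0.812 0.027
outer loop
vertex -3.03 -2.498 -2.486
vertex -2.779 -2.298 -1.89
vertex -3.835 -3.047 -1.578
endloop
endfacet
facet normal 0.287 0.865 -0.412
outer loop
vertex -2.779 -2.298 -1.89
vertex -3.525 -2.113 -2.022
vertex -3.089 -1.959 -1.394
endloop
endfacet
facet normal 0.548 -0.490 0.678
outer loop
vertex -2.779 -2.298 -1.89
vertex -3.089 -1.959 -1.394
vertex -3.835 -3.047 -1.578
endloop
endfacet
facet normal -0.492 -0.824 -0.280
outer loop
vertex -3.76 0.627 3.191
vertex -4.916 1.341 3.119
vertex -3.589 0.818 2.328
endloop
endfacet
facet normal 0.850 -0.525 0.052
outer loop
vertex -3.004 1.799 2.661
vertex -3.76 0.627 3.191
vertex -3.589 0.818 2.328
endloop
endfacet
facet normal -0.492 -0.825 -0.279
outer loop
vertex -3.589 0.818 2.328
vertex -4.916 1.341 3.119
vertex -4.745 1.531 2.257
endloop
endfacet
facet normal 0.190 0.212 -0.959
outer loop
vertex -4.745 1.531 2.257
vertex -3.004 1.799 2.661
vertex -3.589 0.818 2.328
endloop
endfacet
facet normal -0.191 -0.212 0.959
outer loop
vertex -3.76 0.627 3.191
vertex -4.331 2.322 3.452
vertex -4.916 1.341 3.119
endloop
endfacet
facet normal 0.850 -0.524 0.053
outer loop
vertex -3.175 1.609 3.523
vertex -3.76 0.627 3.191
vertex -3.004 1.799 2.661
endloop
endfacet
facet normal -0.189 -0.211 0.959
outer loop
vertex -3.175 1.609 3.523
vertex -4.331 2.322 3.452
vertex -3.76 0.627 3.191
endloop
endfacet
facet normal -0.850 0.525 -0.053
outer loop
vertex -4.916 1.341 3.119
vertex -4.331 2.322 3.452
vertex -4.745 1.531 2.257
endloop
endfacet
facet normal 0.190 0.211 -0.959
outer loop
vertex -4.16 2.513 2.589
vertex -3.004 1.799 2.661
vertex -4.745 1.531 2.257
endloop
endfacet
facet normal -0.850 0.524 -0.052
outer loop
vertex -4.745 1.531 2.257
vertex -4.331 2.322 3.452
vertex -4.16 2.513 2.589
endloop
endfacet
facet normal 0.492 0.825 0.279
outer loop
vertex -4.16 2.513 2.589
vertex -3.175 1.609 3.523
vertex -3.004 1.799 2.661
endloop
endfacet
facet normal 0.491 0.825 0.280
outer loop
vertex -4.331 2.322 3.452
vertex -3.175 1.609 3.523
vertex -4.16 2.513 2.589
endloop
endfacet

endsolid


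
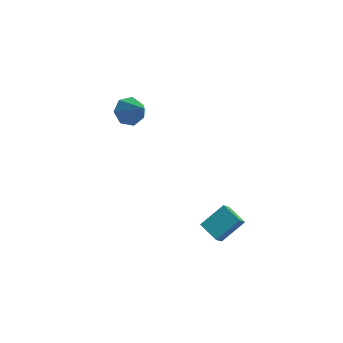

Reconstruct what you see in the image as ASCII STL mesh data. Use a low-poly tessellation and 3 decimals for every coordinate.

solid 
facet normal -0.547 0.440 -0.712
outer loop
vertex -2.544 3.042 -1.215
vertex -2.85 3.465 -0.719
vertex -2.253 3.584 -1.104
endloop
endfacet
facet normal 0.852 -0.384 -0.356
outer loop
vertex -2.544 3.042 -1.215
vertex -2.253 3.584 -1.104
vertex -1.99 2.775 0.399
endloop
endfacet
facet normal -0.547 0.440 -0.712
outer loop
vertex -2.253 3.584 -1.104
vertex -2.85 3.465 -0.719
vertex -2.411 4.036 -0.703
endloop
endfacet
facet normal 0.946 0.323 0.008
outer loop
vertex -2.253 3.584 -1.104
vertex -2.411 4.036 -0.703
vertex -1.99 2.775 0.399
endloop
endfacet
facet normal -0.546 0.440 -0.713
outer loop
vertex -2.411 4.036 -0.703
vertex -2.85 3.465 -0.719
vertex -2.9 4.059 -0.314
endloop
endfacet
facet normal 0.486 0.662 0.571
outer loop
vertex -2.411 4.036 -0.703
vertex -2.9 4.059 -0.314
vertex -1.99 2.775 0.399
endloop
endfacet
facet normal -0.548 0.439 -0.712
outer loop
vertex -2.9 4.059 -0.314
vertex -2.85 3.465 -0.719
vertex -3.35 3.634 -0.23
endloop
endfacet
facet normal -0.184 0.374 0.909
outer loop
vertex -2.9 4.059 -0.314
vertex -3.35 3.634 -0.23
vertex -1.99 2.775 0.399
endloop
endfacet
facet normal -0.548 0.440 -0.712
outer loop
vertex -3.35 3.634 -0.23
vertex -2.85 3.465 -0.719
vertex -3.424 3.082 -0.514
endloop
endfacet
facet normal -0.557 -0.320 0.767
outer loop
vertex -3.35 3.634 -0.23
vertex -3.424 3.082 -0.514
vertex -1.99 2.775 0.399
endloop
endfacet
facet normal -0.547 0.439 -0.712
outer loop
vertex -3.424 3.082 -0.514
vertex -2.85 3.465 -0.719
vertex -3.065 2.819 -0.952
endloop
endfacet
facet normal -0.353 -0.901 0.252
outer loop
vertex -3.424 3.082 -0.514
vertex -3.065 2.819 -0.952
vertex -1.99 2.775 0.399
endloop
endfacet
facet normal -0.548 0.439 -0.712
outer loop
vertex -3.065 2.819 -0.952
vertex -2.85 3.465 -0.719
vertex -2.544 3.042 -1.215
endloop
endfacet
facet normal 0.273 -0.930 -0.247
outer loop
vertex -3.065 2.819 -0.952
vertex -2.544 3.042 -1.215
vertex -1.99 2.775 0.399
endloop
endfacet
facet normal -0.580 -0.616 -0.533
outer loop
vertex 2.441 -2.727 -1.477
vertex 1.679 -2.255 -1.193
vertex 2.524 -2.107 -2.283
endloop
endfacet
facet normal 0.810 -0.502 -0.303
outer loop
vertex 3.261 -1.325 -1.607
vertex 2.441 -2.727 -1.477
vertex 2.524 -2.107 -2.283
endloop
endfacet
facet normal -0.580 -0.616 -0.533
outer loop
vertex 2.524 -2.107 -2.283
vertex 1.679 -2.255 -1.193
vertex 1.762 -1.635 -2.0
endloop
endfacet
facet normal 0.082 0.606 -0.791
outer loop
vertex 1.762 -1.635 -2.0
vertex 3.261 -1.325 -1.607
vertex 2.524 -2.107 -2.283
endloop
endfacet
facet normal -0.081 -0.607 0.791
outer loop
vertex 2.441 -2.727 -1.477
vertex 2.416 -1.473 -0.517
vertex 1.679 -2.255 -1.193
endloop
endfacet
facet normal 0.810 -0.502 -0.302
outer loop
vertex 3.178 -1.945 -0.8
vertex 2.441 -2.727 -1.477
vertex 3.261 -1.325 -1.607
endloop
endfacet
facet normal -0.082 -0.607 0.791
outer loop
vertex 3.178 -1.945 -0.8
vertex 2.416 -1.473 -0.517
vertex 2.441 -2.727 -1.477
endloop
endfacet
facet normal -0.810 0.502 0.302
outer loop
vertex 1.679 -2.255 -1.193
vertex 2.416 -1.473 -0.517
vertex 1.762 -1.635 -2.0
endloop
endfacet
facet normal 0.082 0.607 -0.790
outer loop
vertex 2.499 -0.853 -1.323
vertex 3.261 -1.325 -1.607
vertex 1.762 -1.635 -2.0
endloop
endfacet
facet normal -0.810 0.502 0.303
outer loop
vertex 1.762 -1.635 -2.0
vertex 2.416 -1.473 -0.517
vertex 2.499 -0.853 -1.323
endloop
endfacet
facet normal 0.580 0.616 0.533
outer loop
vertex 2.499 -0.853 -1.323
vertex 3.178 -1.945 -0.8
vertex 3.261 -1.325 -1.607
endloop
endfacet
facet normal 0.580 0.616 0.533
outer loop
vertex 2.416 -1.473 -0.517
vertex 3.178 -1.945 -0.8
vertex 2.499 -0.853 -1.323
endloop
endfacet

endsolid


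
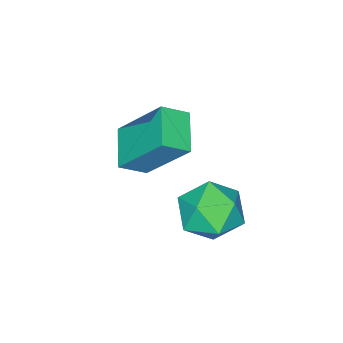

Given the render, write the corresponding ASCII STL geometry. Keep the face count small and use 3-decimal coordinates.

solid 
facet normal -0.691 -0.611 0.386
outer loop
vertex 1.773 -1.616 4.533
vertex 1.092 -1.16 4.035
vertex 2.062 -2.977 2.894
endloop
endfacet
facet normal 0.710 -0.475 0.519
outer loop
vertex 3.008 -2.14 2.365
vertex 1.773 -1.616 4.533
vertex 2.062 -2.977 2.894
endloop
endfacet
facet normal -0.691 -0.611 0.386
outer loop
vertex 2.062 -2.977 2.894
vertex 1.092 -1.16 4.035
vertex 1.38 -2.521 2.395
endloop
endfacet
facet normal 0.134 -0.633 -0.762
outer loop
vertex 1.38 -2.521 2.395
vertex 3.008 -2.14 2.365
vertex 2.062 -2.977 2.894
endloop
endfacet
facet normal -0.134 0.633 0.762
outer loop
vertex 1.773 -1.616 4.533
vertex 2.038 -0.323 3.506
vertex 1.092 -1.16 4.035
endloop
endfacet
facet normal 0.710 -0.476 0.519
outer loop
vertex 2.72 -0.779 4.005
vertex 1.773 -1.616 4.533
vertex 3.008 -2.14 2.365
endloop
endfacet
facet normal -0.134 0.633 0.762
outer loop
vertex 2.72 -0.779 4.005
vertex 2.038 -0.323 3.506
vertex 1.773 -1.616 4.533
endloop
endfacet
facet normal -0.711 0.475 -0.519
outer loop
vertex 1.092 -1.16 4.035
vertex 2.038 -0.323 3.506
vertex 1.38 -2.521 2.395
endloop
endfacet
facet normal 0.134 -0.633 -0.763
outer loop
vertex 2.327 -1.684 1.867
vertex 3.008 -2.14 2.365
vertex 1.38 -2.521 2.395
endloop
endfacet
facet normal -0.710 0.475 -0.520
outer loop
vertex 1.38 -2.521 2.395
vertex 2.038 -0.323 3.506
vertex 2.327 -1.684 1.867
endloop
endfacet
facet normal 0.691 0.611 -0.386
outer loop
vertex 2.327 -1.684 1.867
vertex 2.72 -0.779 4.005
vertex 3.008 -2.14 2.365
endloop
endfacet
facet normal 0.691 0.611 -0.386
outer loop
vertex 2.038 -0.323 3.506
vertex 2.72 -0.779 4.005
vertex 2.327 -1.684 1.867
endloop
endfacet
facet normal -0.566 0.250 0.786
outer loop
vertex 2.353 1.468 2.565
vertex 1.538 0.958 2.14
vertex 2.201 0.45 2.779
endloop
endfacet
facet normal 0.120 0.187 0.975
outer loop
vertex 2.353 1.468 2.565
vertex 2.201 0.45 2.779
vertex 3.171 0.808 2.591
endloop
endfacet
facet normal 0.501 0.643 0.579
outer loop
vertex 2.353 1.468 2.565
vertex 3.171 0.808 2.591
vertex 3.108 1.537 1.836
endloop
endfacet
facet normal 0.051 0.988 0.146
outer loop
vertex 2.353 1.468 2.565
vertex 3.108 1.537 1.836
vertex 2.099 1.63 1.557
endloop
endfacet
facet normal -0.609 0.745 0.273
outer loop
vertex 2.353 1.468 2.565
vertex 2.099 1.63 1.557
vertex 1.538 0.958 2.14
endloop
endfacet
facet normal 0.333 -0.475 0.815
outer loop
vertex 3.171 0.808 2.591
vertex 2.201 0.45 2.779
vertex 2.861 -0.11 2.183
endloop
endfacet
facet normal -0.776 -0.373 0.509
outer loop
vertex 2.201 0.45 2.779
vertex 1.538 0.958 2.14
vertex 1.852 -0.017 1.904
endloop
endfacet
facet normal -0.845 0.428 -0.320
outer loop
vertex 1.538 0.958 2.14
vertex 2.099 1.63 1.557
vertex 1.789 0.712 1.149
endloop
endfacet
facet normal 0.221 0.821 -0.526
outer loop
vertex 2.099 1.63 1.557
vertex 3.108 1.537 1.836
vertex 2.759 1.07 0.961
endloop
endfacet
facet normal 0.949 0.263 0.175
outer loop
vertex 3.108 1.537 1.836
vertex 3.171 0.808 2.591
vertex 3.422 0.562 1.6
endloop
endfacet
facet normal -0.051 -0.988 -0.146
outer loop
vertex 2.607 0.052 1.175
vertex 2.861 -0.11 2.183
vertex 1.852 -0.017 1.904
endloop
endfacet
facet normal -0.501 -0.643 -0.579
outer loop
vertex 2.607 0.052 1.175
vertex 1.852 -0.017 1.904
vertex 1.789 0.712 1.149
endloop
endfacet
facet normal -0.120 -0.187 -0.975
outer loop
vertex 2.607 0.052 1.175
vertex 1.789 0.712 1.149
vertex 2.759 1.07 0.961
endloop
endfacet
facet normal 0.566 -0.250 -0.786
outer loop
vertex 2.607 0.052 1.175
vertex 2.759 1.07 0.961
vertex 3.422 0.562 1.6
endloop
endfacet
facet normal 0.609 -0.745 -0.273
outer loop
vertex 2.607 0.052 1.175
vertex 3.422 0.562 1.6
vertex 2.861 -0.11 2.183
endloop
endfacet
facet normal -0.221 -0.821 0.526
outer loop
vertex 1.852 -0.017 1.904
vertex 2.861 -0.11 2.183
vertex 2.201 0.45 2.779
endloop
endfacet
facet normal -0.949 -0.263 -0.175
outer loop
vertex 1.789 0.712 1.149
vertex 1.852 -0.017 1.904
vertex 1.538 0.958 2.14
endloop
endfacet
facet normal -0.333 0.475 -0.815
outer loop
vertex 2.759 1.07 0.961
vertex 1.789 0.712 1.149
vertex 2.099 1.63 1.557
endloop
endfacet
facet normal 0.776 0.373 -0.509
outer loop
vertex 3.422 0.562 1.6
vertex 2.759 1.07 0.961
vertex 3.108 1.537 1.836
endloop
endfacet
facet normal 0.845 -0.428 0.320
outer loop
vertex 2.861 -0.11 2.183
vertex 3.422 0.562 1.6
vertex 3.171 0.808 2.591
endloop
endfacet

endsolid


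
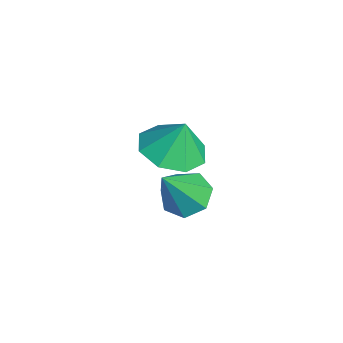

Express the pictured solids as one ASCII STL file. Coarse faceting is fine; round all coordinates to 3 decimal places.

solid 
facet normal -0.133 -0.281 -0.950
outer loop
vertex 3.911 0.533 2.599
vertex 3.35 -0.27 2.915
vertex 3.144 0.705 2.655
endloop
endfacet
facet normal 0.229 0.908 0.350
outer loop
vertex 3.911 0.533 2.599
vertex 3.144 0.705 2.655
vertex 3.51 0.07 4.065
endloop
endfacet
facet normal -0.132 -0.281 -0.951
outer loop
vertex 3.144 0.705 2.655
vertex 3.35 -0.27 2.915
vertex 2.497 0.305 2.863
endloop
endfacet
facet normal -0.356 0.814 0.459
outer loop
vertex 3.144 0.705 2.655
vertex 2.497 0.305 2.863
vertex 3.51 0.07 4.065
endloop
endfacet
facet normal -0.132 -0.282 -0.950
outer loop
vertex 2.497 0.305 2.863
vertex 3.35 -0.27 2.915
vertex 2.35 -0.432 3.102
endloop
endfacet
facet normal -0.683 0.345 0.643
outer loop
vertex 2.497 0.305 2.863
vertex 2.35 -0.432 3.102
vertex 3.51 0.07 4.065
endloop
endfacet
facet normal -0.132 -0.281 -0.950
outer loop
vertex 2.35 -0.432 3.102
vertex 3.35 -0.27 2.915
vertex 2.789 -1.074 3.231
endloop
endfacet
facet normal -0.563 -0.225 0.795
outer loop
vertex 2.35 -0.432 3.102
vertex 2.789 -1.074 3.231
vertex 3.51 0.07 4.065
endloop
endfacet
facet normal -0.132 -0.281 -0.950
outer loop
vertex 2.789 -1.074 3.231
vertex 3.35 -0.27 2.915
vertex 3.556 -1.245 3.175
endloop
endfacet
facet normal -0.065 -0.561 0.825
outer loop
vertex 2.789 -1.074 3.231
vertex 3.556 -1.245 3.175
vertex 3.51 0.07 4.065
endloop
endfacet
facet normal -0.132 -0.281 -0.950
outer loop
vertex 3.556 -1.245 3.175
vertex 3.35 -0.27 2.915
vertex 4.203 -0.846 2.967
endloop
endfacet
facet normal 0.518 -0.467 0.717
outer loop
vertex 3.556 -1.245 3.175
vertex 4.203 -0.846 2.967
vertex 3.51 0.07 4.065
endloop
endfacet
facet normal -0.132 -0.282 -0.950
outer loop
vertex 4.203 -0.846 2.967
vertex 3.35 -0.27 2.915
vertex 4.35 -0.109 2.728
endloop
endfacet
facet normal 0.847 0.003 0.532
outer loop
vertex 4.203 -0.846 2.967
vertex 4.35 -0.109 2.728
vertex 3.51 0.07 4.065
endloop
endfacet
facet normal -0.132 -0.282 -0.950
outer loop
vertex 4.35 -0.109 2.728
vertex 3.35 -0.27 2.915
vertex 3.911 0.533 2.599
endloop
endfacet
facet normal 0.726 0.573 0.380
outer loop
vertex 4.35 -0.109 2.728
vertex 3.911 0.533 2.599
vertex 3.51 0.07 4.065
endloop
endfacet
facet normal -0.335 0.455 -0.825
outer loop
vertex 3.138 0.776 -0.257
vertex 2.421 0.362 -0.194
vertex 2.624 1.099 0.13
endloop
endfacet
facet normal 0.695 0.549 0.464
outer loop
vertex 3.138 0.776 -0.257
vertex 2.624 1.099 0.13
vertex 3.059 -0.502 1.374
endloop
endfacet
facet normal -0.335 0.455 -0.825
outer loop
vertex 2.624 1.099 0.13
vertex 2.421 0.362 -0.194
vertex 1.957 0.867 0.273
endloop
endfacet
facet normal -0.041 0.606 0.794
outer loop
vertex 2.624 1.099 0.13
vertex 1.957 0.867 0.273
vertex 3.059 -0.502 1.374
endloop
endfacet
facet normal -0.335 0.455 -0.825
outer loop
vertex 1.957 0.867 0.273
vertex 2.421 0.362 -0.194
vertex 1.64 0.254 0.064
endloop
endfacet
facet normal -0.653 0.081 0.753
outer loop
vertex 1.957 0.867 0.273
vertex 1.64 0.254 0.064
vertex 3.059 -0.502 1.374
endloop
endfacet
facet normal -0.335 0.454 -0.825
outer loop
vertex 1.64 0.254 0.064
vertex 2.421 0.362 -0.194
vertex 1.912 -0.277 -0.339
endloop
endfacet
facet normal -0.680 -0.631 0.373
outer loop
vertex 1.64 0.254 0.064
vertex 1.912 -0.277 -0.339
vertex 3.059 -0.502 1.374
endloop
endfacet
facet normal -0.336 0.455 -0.825
outer loop
vertex 1.912 -0.277 -0.339
vertex 2.421 0.362 -0.194
vertex 2.567 -0.327 -0.633
endloop
endfacet
facet normal -0.103 -0.993 -0.061
outer loop
vertex 1.912 -0.277 -0.339
vertex 2.567 -0.327 -0.633
vertex 3.059 -0.502 1.374
endloop
endfacet
facet normal -0.334 0.455 -0.825
outer loop
vertex 2.567 -0.327 -0.633
vertex 2.421 0.362 -0.194
vertex 3.113 0.141 -0.596
endloop
endfacet
facet normal 0.643 -0.733 -0.222
outer loop
vertex 2.567 -0.327 -0.633
vertex 3.113 0.141 -0.596
vertex 3.059 -0.502 1.374
endloop
endfacet
facet normal -0.335 0.454 -0.826
outer loop
vertex 3.113 0.141 -0.596
vertex 2.421 0.362 -0.194
vertex 3.138 0.776 -0.257
endloop
endfacet
facet normal 0.999 -0.046 0.012
outer loop
vertex 3.113 0.141 -0.596
vertex 3.138 0.776 -0.257
vertex 3.059 -0.502 1.374
endloop
endfacet

endsolid


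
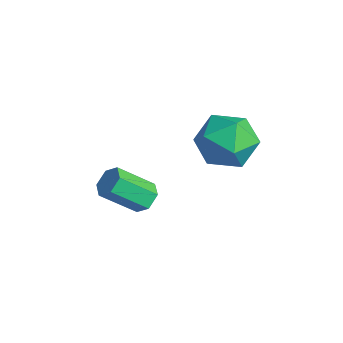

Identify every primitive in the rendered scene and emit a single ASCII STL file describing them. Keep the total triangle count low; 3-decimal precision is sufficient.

solid 
facet normal -0.562 0.808 -0.178
outer loop
vertex 0.942 -0.389 0.189
vertex 0.115 -0.894 0.508
vertex 0.674 -0.359 1.173
endloop
endfacet
facet normal 0.104 0.995 -0.002
outer loop
vertex 0.942 -0.389 0.189
vertex 0.674 -0.359 1.173
vertex 1.655 -0.462 0.914
endloop
endfacet
facet normal 0.549 0.691 -0.470
outer loop
vertex 0.942 -0.389 0.189
vertex 1.655 -0.462 0.914
vertex 1.703 -1.061 0.09
endloop
endfacet
facet normal 0.158 0.317 -0.935
outer loop
vertex 0.942 -0.389 0.189
vertex 1.703 -1.061 0.09
vertex 0.751 -1.327 -0.161
endloop
endfacet
facet normal -0.529 0.389 -0.754
outer loop
vertex 0.942 -0.389 0.189
vertex 0.751 -1.327 -0.161
vertex 0.115 -0.894 0.508
endloop
endfacet
facet normal 0.246 0.724 0.644
outer loop
vertex 1.655 -0.462 0.914
vertex 0.674 -0.359 1.173
vertex 1.269 -1.013 1.681
endloop
endfacet
facet normal -0.832 0.423 0.359
outer loop
vertex 0.674 -0.359 1.173
vertex 0.115 -0.894 0.508
vertex 0.317 -1.279 1.43
endloop
endfacet
facet normal -0.778 -0.255 -0.575
outer loop
vertex 0.115 -0.894 0.508
vertex 0.751 -1.327 -0.161
vertex 0.365 -1.878 0.606
endloop
endfacet
facet normal 0.332 -0.371 -0.867
outer loop
vertex 0.751 -1.327 -0.161
vertex 1.703 -1.061 0.09
vertex 1.346 -1.981 0.347
endloop
endfacet
facet normal 0.966 0.234 -0.114
outer loop
vertex 1.703 -1.061 0.09
vertex 1.655 -0.462 0.914
vertex 1.905 -1.446 1.012
endloop
endfacet
facet normal -0.158 -0.317 0.935
outer loop
vertex 1.078 -1.951 1.331
vertex 1.269 -1.013 1.681
vertex 0.317 -1.279 1.43
endloop
endfacet
facet normal -0.549 -0.691 0.470
outer loop
vertex 1.078 -1.951 1.331
vertex 0.317 -1.279 1.43
vertex 0.365 -1.878 0.606
endloop
endfacet
facet normal -0.104 -0.995 0.002
outer loop
vertex 1.078 -1.951 1.331
vertex 0.365 -1.878 0.606
vertex 1.346 -1.981 0.347
endloop
endfacet
facet normal 0.562 -0.808 0.178
outer loop
vertex 1.078 -1.951 1.331
vertex 1.346 -1.981 0.347
vertex 1.905 -1.446 1.012
endloop
endfacet
facet normal 0.529 -0.389 0.754
outer loop
vertex 1.078 -1.951 1.331
vertex 1.905 -1.446 1.012
vertex 1.269 -1.013 1.681
endloop
endfacet
facet normal -0.332 0.371 0.867
outer loop
vertex 0.317 -1.279 1.43
vertex 1.269 -1.013 1.681
vertex 0.674 -0.359 1.173
endloop
endfacet
facet normal -0.966 -0.234 0.114
outer loop
vertex 0.365 -1.878 0.606
vertex 0.317 -1.279 1.43
vertex 0.115 -0.894 0.508
endloop
endfacet
facet normal -0.246 -0.724 -0.644
outer loop
vertex 1.346 -1.981 0.347
vertex 0.365 -1.878 0.606
vertex 0.751 -1.327 -0.161
endloop
endfacet
facet normal 0.832 -0.423 -0.359
outer loop
vertex 1.905 -1.446 1.012
vertex 1.346 -1.981 0.347
vertex 1.703 -1.061 0.09
endloop
endfacet
facet normal 0.778 0.255 0.575
outer loop
vertex 1.269 -1.013 1.681
vertex 1.905 -1.446 1.012
vertex 1.655 -0.462 0.914
endloop
endfacet
facet normal 0.248 0.719 -0.649
outer loop
vertex -0.551 -2.545 -2.368
vertex -0.91 -2.749 -2.731
vertex -1.072 -2.367 -2.37
endloop
endfacet
facet normal 0.208 0.616 0.760
outer loop
vertex -0.551 -2.545 -2.368
vertex -1.072 -2.367 -2.37
vertex -0.912 -3.586 -1.425
endloop
endfacet
facet normal 0.207 0.616 0.760
outer loop
vertex -0.912 -3.586 -1.425
vertex -1.072 -2.367 -2.37
vertex -1.432 -3.408 -1.428
endloop
endfacet
facet normal -0.250 -0.718 0.650
outer loop
vertex -0.912 -3.586 -1.425
vertex -1.432 -3.408 -1.428
vertex -1.27 -3.791 -1.789
endloop
endfacet
facet normal 0.248 0.719 -0.649
outer loop
vertex -1.072 -2.367 -2.37
vertex -0.91 -2.749 -2.731
vertex -1.43 -2.572 -2.734
endloop
endfacet
facet normal -0.717 0.587 0.375
outer loop
vertex -1.072 -2.367 -2.37
vertex -1.43 -2.572 -2.734
vertex -1.432 -3.408 -1.428
endloop
endfacet
facet normal -0.716 0.588 0.375
outer loop
vertex -1.432 -3.408 -1.428
vertex -1.43 -2.572 -2.734
vertex -1.791 -3.613 -1.792
endloop
endfacet
facet normal -0.249 -0.718 0.650
outer loop
vertex -1.432 -3.408 -1.428
vertex -1.791 -3.613 -1.792
vertex -1.27 -3.791 -1.789
endloop
endfacet
facet normal 0.248 0.719 -0.649
outer loop
vertex -1.43 -2.572 -2.734
vertex -0.91 -2.749 -2.731
vertex -1.268 -2.954 -3.095
endloop
endfacet
facet normal -0.923 -0.028 -0.384
outer loop
vertex -1.43 -2.572 -2.734
vertex -1.268 -2.954 -3.095
vertex -1.791 -3.613 -1.792
endloop
endfacet
facet normal -0.923 -0.029 -0.385
outer loop
vertex -1.791 -3.613 -1.792
vertex -1.268 -2.954 -3.095
vertex -1.629 -3.995 -2.152
endloop
endfacet
facet normal -0.249 -0.718 0.650
outer loop
vertex -1.791 -3.613 -1.792
vertex -1.629 -3.995 -2.152
vertex -1.27 -3.791 -1.789
endloop
endfacet
facet normal 0.250 0.718 -0.650
outer loop
vertex -1.268 -2.954 -3.095
vertex -0.91 -2.749 -2.731
vertex -0.748 -3.132 -3.092
endloop
endfacet
facet normal -0.207 -0.617 -0.760
outer loop
vertex -1.268 -2.954 -3.095
vertex -0.748 -3.132 -3.092
vertex -1.629 -3.995 -2.152
endloop
endfacet
facet normal -0.208 -0.616 -0.760
outer loop
vertex -1.629 -3.995 -2.152
vertex -0.748 -3.132 -3.092
vertex -1.108 -4.173 -2.15
endloop
endfacet
facet normal -0.248 -0.719 0.649
outer loop
vertex -1.629 -3.995 -2.152
vertex -1.108 -4.173 -2.15
vertex -1.27 -3.791 -1.789
endloop
endfacet
facet normal 0.249 0.718 -0.650
outer loop
vertex -0.748 -3.132 -3.092
vertex -0.91 -2.749 -2.731
vertex -0.389 -2.927 -2.728
endloop
endfacet
facet normal 0.717 -0.588 -0.376
outer loop
vertex -0.748 -3.132 -3.092
vertex -0.389 -2.927 -2.728
vertex -1.108 -4.173 -2.15
endloop
endfacet
facet normal 0.717 -0.588 -0.374
outer loop
vertex -1.108 -4.173 -2.15
vertex -0.389 -2.927 -2.728
vertex -0.75 -3.968 -1.786
endloop
endfacet
facet normal -0.248 -0.719 0.649
outer loop
vertex -1.108 -4.173 -2.15
vertex -0.75 -3.968 -1.786
vertex -1.27 -3.791 -1.789
endloop
endfacet
facet normal 0.249 0.718 -0.650
outer loop
vertex -0.389 -2.927 -2.728
vertex -0.91 -2.749 -2.731
vertex -0.551 -2.545 -2.368
endloop
endfacet
facet normal 0.922 0.028 0.385
outer loop
vertex -0.389 -2.927 -2.728
vertex -0.551 -2.545 -2.368
vertex -0.75 -3.968 -1.786
endloop
endfacet
facet normal 0.923 0.028 0.384
outer loop
vertex -0.75 -3.968 -1.786
vertex -0.551 -2.545 -2.368
vertex -0.912 -3.586 -1.425
endloop
endfacet
facet normal -0.248 -0.719 0.649
outer loop
vertex -0.75 -3.968 -1.786
vertex -0.912 -3.586 -1.425
vertex -1.27 -3.791 -1.789
endloop
endfacet

endsolid


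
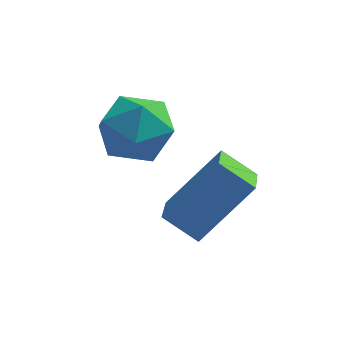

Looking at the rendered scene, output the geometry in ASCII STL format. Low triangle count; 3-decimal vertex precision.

solid 
facet normal -0.896 0.189 0.401
outer loop
vertex -4.076 -0.111 1.005
vertex -3.911 -0.746 1.672
vertex -3.664 0.147 1.804
endloop
endfacet
facet normal -0.634 0.769 0.079
outer loop
vertex -4.076 -0.111 1.005
vertex -3.664 0.147 1.804
vertex -3.355 0.485 0.988
endloop
endfacet
facet normal -0.515 0.606 -0.606
outer loop
vertex -4.076 -0.111 1.005
vertex -3.355 0.485 0.988
vertex -3.412 -0.199 0.352
endloop
endfacet
facet normal -0.704 -0.075 -0.706
outer loop
vertex -4.076 -0.111 1.005
vertex -3.412 -0.199 0.352
vertex -3.755 -0.959 0.775
endloop
endfacet
facet normal -0.939 -0.333 -0.084
outer loop
vertex -4.076 -0.111 1.005
vertex -3.755 -0.959 0.775
vertex -3.911 -0.746 1.672
endloop
endfacet
facet normal -0.007 0.925 0.381
outer loop
vertex -3.355 0.485 0.988
vertex -3.664 0.147 1.804
vertex -2.745 0.219 1.645
endloop
endfacet
facet normal -0.431 -0.014 0.902
outer loop
vertex -3.664 0.147 1.804
vertex -3.911 -0.746 1.672
vertex -3.088 -0.541 2.068
endloop
endfacet
facet normal -0.500 -0.858 0.117
outer loop
vertex -3.911 -0.746 1.672
vertex -3.755 -0.959 0.775
vertex -3.145 -1.225 1.432
endloop
endfacet
facet normal -0.119 -0.441 -0.889
outer loop
vertex -3.755 -0.959 0.775
vertex -3.412 -0.199 0.352
vertex -2.836 -0.887 0.616
endloop
endfacet
facet normal 0.185 0.661 -0.727
outer loop
vertex -3.412 -0.199 0.352
vertex -3.355 0.485 0.988
vertex -2.589 0.006 0.748
endloop
endfacet
facet normal 0.704 0.075 0.706
outer loop
vertex -2.424 -0.629 1.415
vertex -2.745 0.219 1.645
vertex -3.088 -0.541 2.068
endloop
endfacet
facet normal 0.515 -0.606 0.606
outer loop
vertex -2.424 -0.629 1.415
vertex -3.088 -0.541 2.068
vertex -3.145 -1.225 1.432
endloop
endfacet
facet normal 0.634 -0.769 -0.079
outer loop
vertex -2.424 -0.629 1.415
vertex -3.145 -1.225 1.432
vertex -2.836 -0.887 0.616
endloop
endfacet
facet normal 0.896 -0.189 -0.401
outer loop
vertex -2.424 -0.629 1.415
vertex -2.836 -0.887 0.616
vertex -2.589 0.006 0.748
endloop
endfacet
facet normal 0.939 0.333 0.084
outer loop
vertex -2.424 -0.629 1.415
vertex -2.589 0.006 0.748
vertex -2.745 0.219 1.645
endloop
endfacet
facet normal 0.119 0.441 0.889
outer loop
vertex -3.088 -0.541 2.068
vertex -2.745 0.219 1.645
vertex -3.664 0.147 1.804
endloop
endfacet
facet normal -0.185 -0.661 0.727
outer loop
vertex -3.145 -1.225 1.432
vertex -3.088 -0.541 2.068
vertex -3.911 -0.746 1.672
endloop
endfacet
facet normal 0.007 -0.925 -0.381
outer loop
vertex -2.836 -0.887 0.616
vertex -3.145 -1.225 1.432
vertex -3.755 -0.959 0.775
endloop
endfacet
facet normal 0.431 0.014 -0.902
outer loop
vertex -2.589 0.006 0.748
vertex -2.836 -0.887 0.616
vertex -3.412 -0.199 0.352
endloop
endfacet
facet normal 0.500 0.858 -0.117
outer loop
vertex -2.745 0.219 1.645
vertex -2.589 0.006 0.748
vertex -3.355 0.485 0.988
endloop
endfacet
facet normal -0.597 -0.322 -0.735
outer loop
vertex -2.551 -1.735 -0.433
vertex -2.594 -0.744 -0.833
vertex -1.774 -1.923 -0.982
endloop
endfacet
facet normal 0.040 -0.926 0.374
outer loop
vertex -0.686 -1.336 0.353
vertex -2.551 -1.735 -0.433
vertex -1.774 -1.923 -0.982
endloop
endfacet
facet normal -0.598 -0.323 -0.734
outer loop
vertex -1.774 -1.923 -0.982
vertex -2.594 -0.744 -0.833
vertex -1.817 -0.932 -1.383
endloop
endfacet
facet normal 0.801 -0.195 -0.567
outer loop
vertex -1.817 -0.932 -1.383
vertex -0.686 -1.336 0.353
vertex -1.774 -1.923 -0.982
endloop
endfacet
facet normal -0.800 0.194 0.567
outer loop
vertex -2.551 -1.735 -0.433
vertex -1.506 -0.157 0.502
vertex -2.594 -0.744 -0.833
endloop
endfacet
facet normal 0.041 -0.927 0.374
outer loop
vertex -1.463 -1.148 0.903
vertex -2.551 -1.735 -0.433
vertex -0.686 -1.336 0.353
endloop
endfacet
facet normal -0.801 0.195 0.567
outer loop
vertex -1.463 -1.148 0.903
vertex -1.506 -0.157 0.502
vertex -2.551 -1.735 -0.433
endloop
endfacet
facet normal -0.041 0.926 -0.374
outer loop
vertex -2.594 -0.744 -0.833
vertex -1.506 -0.157 0.502
vertex -1.817 -0.932 -1.383
endloop
endfacet
facet normal 0.801 -0.194 -0.567
outer loop
vertex -0.729 -0.345 -0.047
vertex -0.686 -1.336 0.353
vertex -1.817 -0.932 -1.383
endloop
endfacet
facet normal -0.040 0.926 -0.374
outer loop
vertex -1.817 -0.932 -1.383
vertex -1.506 -0.157 0.502
vertex -0.729 -0.345 -0.047
endloop
endfacet
facet normal 0.598 0.322 0.734
outer loop
vertex -0.729 -0.345 -0.047
vertex -1.463 -1.148 0.903
vertex -0.686 -1.336 0.353
endloop
endfacet
facet normal 0.597 0.323 0.734
outer loop
vertex -1.506 -0.157 0.502
vertex -1.463 -1.148 0.903
vertex -0.729 -0.345 -0.047
endloop
endfacet

endsolid


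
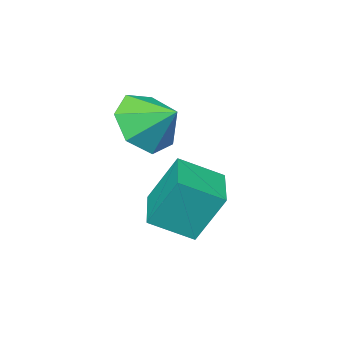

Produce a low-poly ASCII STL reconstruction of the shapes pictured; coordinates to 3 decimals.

solid 
facet normal -0.624 -0.773 0.112
outer loop
vertex 2.581 -2.485 2.049
vertex 1.565 -1.76 1.394
vertex 3.095 -3.115 0.556
endloop
endfacet
facet normal 0.721 -0.514 0.465
outer loop
vertex 4.155 -1.8 0.366
vertex 2.581 -2.485 2.049
vertex 3.095 -3.115 0.556
endloop
endfacet
facet normal -0.624 -0.774 0.112
outer loop
vertex 3.095 -3.115 0.556
vertex 1.565 -1.76 1.394
vertex 2.078 -2.39 -0.099
endloop
endfacet
facet normal 0.302 -0.370 -0.879
outer loop
vertex 2.078 -2.39 -0.099
vertex 4.155 -1.8 0.366
vertex 3.095 -3.115 0.556
endloop
endfacet
facet normal -0.302 0.370 0.878
outer loop
vertex 2.581 -2.485 2.049
vertex 2.625 -0.445 1.204
vertex 1.565 -1.76 1.394
endloop
endfacet
facet normal 0.721 -0.514 0.465
outer loop
vertex 3.642 -1.17 1.859
vertex 2.581 -2.485 2.049
vertex 4.155 -1.8 0.366
endloop
endfacet
facet normal -0.302 0.370 0.878
outer loop
vertex 3.642 -1.17 1.859
vertex 2.625 -0.445 1.204
vertex 2.581 -2.485 2.049
endloop
endfacet
facet normal -0.721 0.514 -0.465
outer loop
vertex 1.565 -1.76 1.394
vertex 2.625 -0.445 1.204
vertex 2.078 -2.39 -0.099
endloop
endfacet
facet normal 0.302 -0.371 -0.878
outer loop
vertex 3.139 -1.075 -0.289
vertex 4.155 -1.8 0.366
vertex 2.078 -2.39 -0.099
endloop
endfacet
facet normal -0.721 0.514 -0.465
outer loop
vertex 2.078 -2.39 -0.099
vertex 2.625 -0.445 1.204
vertex 3.139 -1.075 -0.289
endloop
endfacet
facet normal 0.624 0.773 -0.112
outer loop
vertex 3.139 -1.075 -0.289
vertex 3.642 -1.17 1.859
vertex 4.155 -1.8 0.366
endloop
endfacet
facet normal 0.624 0.774 -0.112
outer loop
vertex 2.625 -0.445 1.204
vertex 3.642 -1.17 1.859
vertex 3.139 -1.075 -0.289
endloop
endfacet
facet normal 0.215 -0.823 -0.526
outer loop
vertex 3.912 -3.464 3.677
vertex 2.953 -3.376 3.147
vertex 3.928 -2.947 2.875
endloop
endfacet
facet normal 0.625 0.650 0.432
outer loop
vertex 3.912 -3.464 3.677
vertex 3.928 -2.947 2.875
vertex 2.687 -2.364 3.793
endloop
endfacet
facet normal 0.215 -0.823 -0.526
outer loop
vertex 3.928 -2.947 2.875
vertex 2.953 -3.376 3.147
vertex 3.209 -2.753 2.277
endloop
endfacet
facet normal 0.349 0.930 -0.118
outer loop
vertex 3.928 -2.947 2.875
vertex 3.209 -2.753 2.277
vertex 2.687 -2.364 3.793
endloop
endfacet
facet normal 0.216 -0.823 -0.526
outer loop
vertex 3.209 -2.753 2.277
vertex 2.953 -3.376 3.147
vertex 2.297 -3.029 2.334
endloop
endfacet
facet normal -0.292 0.897 -0.331
outer loop
vertex 3.209 -2.753 2.277
vertex 2.297 -3.029 2.334
vertex 2.687 -2.364 3.793
endloop
endfacet
facet normal 0.216 -0.823 -0.526
outer loop
vertex 2.297 -3.029 2.334
vertex 2.953 -3.376 3.147
vertex 1.879 -3.566 3.003
endloop
endfacet
facet normal -0.815 0.578 -0.045
outer loop
vertex 2.297 -3.029 2.334
vertex 1.879 -3.566 3.003
vertex 2.687 -2.364 3.793
endloop
endfacet
facet normal 0.216 -0.823 -0.526
outer loop
vertex 1.879 -3.566 3.003
vertex 2.953 -3.376 3.147
vertex 2.269 -3.96 3.78
endloop
endfacet
facet normal -0.826 0.212 0.522
outer loop
vertex 1.879 -3.566 3.003
vertex 2.269 -3.96 3.78
vertex 2.687 -2.364 3.793
endloop
endfacet
facet normal 0.215 -0.823 -0.526
outer loop
vertex 2.269 -3.96 3.78
vertex 2.953 -3.376 3.147
vertex 3.174 -3.915 4.08
endloop
endfacet
facet normal -0.317 0.075 0.945
outer loop
vertex 2.269 -3.96 3.78
vertex 3.174 -3.915 4.08
vertex 2.687 -2.364 3.793
endloop
endfacet
facet normal 0.215 -0.823 -0.526
outer loop
vertex 3.174 -3.915 4.08
vertex 2.953 -3.376 3.147
vertex 3.912 -3.464 3.677
endloop
endfacet
facet normal 0.329 0.271 0.905
outer loop
vertex 3.174 -3.915 4.08
vertex 3.912 -3.464 3.677
vertex 2.687 -2.364 3.793
endloop
endfacet

endsolid


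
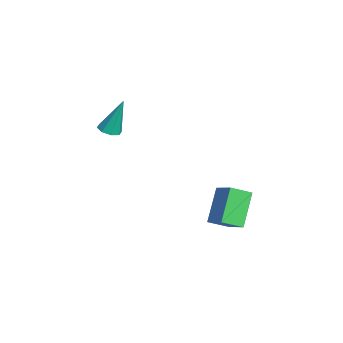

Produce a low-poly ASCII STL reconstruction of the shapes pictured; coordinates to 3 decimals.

solid 
facet normal -0.577 0.319 0.752
outer loop
vertex 2.138 0.773 -1.384
vertex 3.112 1.162 -0.802
vertex 2.044 1.717 -1.857
endloop
endfacet
facet normal -0.812 -0.324 -0.485
outer loop
vertex 3.088 1.138 -3.218
vertex 2.138 0.773 -1.384
vertex 2.044 1.717 -1.857
endloop
endfacet
facet normal -0.577 0.319 0.752
outer loop
vertex 2.044 1.717 -1.857
vertex 3.112 1.162 -0.802
vertex 3.018 2.106 -1.275
endloop
endfacet
facet normal -0.089 0.890 -0.447
outer loop
vertex 3.018 2.106 -1.275
vertex 3.088 1.138 -3.218
vertex 2.044 1.717 -1.857
endloop
endfacet
facet normal 0.089 -0.890 0.447
outer loop
vertex 2.138 0.773 -1.384
vertex 4.156 0.583 -2.163
vertex 3.112 1.162 -0.802
endloop
endfacet
facet normal -0.812 -0.324 -0.485
outer loop
vertex 3.182 0.194 -2.745
vertex 2.138 0.773 -1.384
vertex 3.088 1.138 -3.218
endloop
endfacet
facet normal 0.089 -0.890 0.447
outer loop
vertex 3.182 0.194 -2.745
vertex 4.156 0.583 -2.163
vertex 2.138 0.773 -1.384
endloop
endfacet
facet normal 0.812 0.324 0.485
outer loop
vertex 3.112 1.162 -0.802
vertex 4.156 0.583 -2.163
vertex 3.018 2.106 -1.275
endloop
endfacet
facet normal -0.089 0.890 -0.447
outer loop
vertex 4.062 1.527 -2.636
vertex 3.088 1.138 -3.218
vertex 3.018 2.106 -1.275
endloop
endfacet
facet normal 0.812 0.324 0.485
outer loop
vertex 3.018 2.106 -1.275
vertex 4.156 0.583 -2.163
vertex 4.062 1.527 -2.636
endloop
endfacet
facet normal 0.577 -0.319 -0.752
outer loop
vertex 4.062 1.527 -2.636
vertex 3.182 0.194 -2.745
vertex 3.088 1.138 -3.218
endloop
endfacet
facet normal 0.577 -0.319 -0.752
outer loop
vertex 4.156 0.583 -2.163
vertex 3.182 0.194 -2.745
vertex 4.062 1.527 -2.636
endloop
endfacet
facet normal -0.026 -0.339 -0.940
outer loop
vertex 1.499 -3.185 1.854
vertex 1.118 -3.542 1.993
vertex 1.117 -3.034 1.81
endloop
endfacet
facet normal 0.373 0.926 -0.057
outer loop
vertex 1.499 -3.185 1.854
vertex 1.117 -3.034 1.81
vertex 1.162 -2.938 3.667
endloop
endfacet
facet normal -0.025 -0.339 -0.941
outer loop
vertex 1.117 -3.034 1.81
vertex 1.118 -3.542 1.993
vertex 0.735 -3.181 1.873
endloop
endfacet
facet normal -0.364 0.930 -0.039
outer loop
vertex 1.117 -3.034 1.81
vertex 0.735 -3.181 1.873
vertex 1.162 -2.938 3.667
endloop
endfacet
facet normal -0.025 -0.339 -0.941
outer loop
vertex 0.735 -3.181 1.873
vertex 1.118 -3.542 1.993
vertex 0.578 -3.539 2.006
endloop
endfacet
facet normal -0.884 0.443 0.150
outer loop
vertex 0.735 -3.181 1.873
vertex 0.578 -3.539 2.006
vertex 1.162 -2.938 3.667
endloop
endfacet
facet normal -0.025 -0.340 -0.940
outer loop
vertex 0.578 -3.539 2.006
vertex 1.118 -3.542 1.993
vertex 0.737 -3.899 2.132
endloop
endfacet
facet normal -0.882 -0.249 0.400
outer loop
vertex 0.578 -3.539 2.006
vertex 0.737 -3.899 2.132
vertex 1.162 -2.938 3.667
endloop
endfacet
facet normal -0.024 -0.340 -0.940
outer loop
vertex 0.737 -3.899 2.132
vertex 1.118 -3.542 1.993
vertex 1.119 -4.05 2.177
endloop
endfacet
facet normal -0.360 -0.743 0.565
outer loop
vertex 0.737 -3.899 2.132
vertex 1.119 -4.05 2.177
vertex 1.162 -2.938 3.667
endloop
endfacet
facet normal -0.025 -0.340 -0.940
outer loop
vertex 1.119 -4.05 2.177
vertex 1.118 -3.542 1.993
vertex 1.501 -3.904 2.114
endloop
endfacet
facet normal 0.376 -0.748 0.547
outer loop
vertex 1.119 -4.05 2.177
vertex 1.501 -3.904 2.114
vertex 1.162 -2.938 3.667
endloop
endfacet
facet normal -0.025 -0.340 -0.940
outer loop
vertex 1.501 -3.904 2.114
vertex 1.118 -3.542 1.993
vertex 1.658 -3.545 1.98
endloop
endfacet
facet normal 0.897 -0.259 0.357
outer loop
vertex 1.501 -3.904 2.114
vertex 1.658 -3.545 1.98
vertex 1.162 -2.938 3.667
endloop
endfacet
facet normal -0.025 -0.340 -0.940
outer loop
vertex 1.658 -3.545 1.98
vertex 1.118 -3.542 1.993
vertex 1.499 -3.185 1.854
endloop
endfacet
facet normal 0.895 0.433 0.107
outer loop
vertex 1.658 -3.545 1.98
vertex 1.499 -3.185 1.854
vertex 1.162 -2.938 3.667
endloop
endfacet

endsolid
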